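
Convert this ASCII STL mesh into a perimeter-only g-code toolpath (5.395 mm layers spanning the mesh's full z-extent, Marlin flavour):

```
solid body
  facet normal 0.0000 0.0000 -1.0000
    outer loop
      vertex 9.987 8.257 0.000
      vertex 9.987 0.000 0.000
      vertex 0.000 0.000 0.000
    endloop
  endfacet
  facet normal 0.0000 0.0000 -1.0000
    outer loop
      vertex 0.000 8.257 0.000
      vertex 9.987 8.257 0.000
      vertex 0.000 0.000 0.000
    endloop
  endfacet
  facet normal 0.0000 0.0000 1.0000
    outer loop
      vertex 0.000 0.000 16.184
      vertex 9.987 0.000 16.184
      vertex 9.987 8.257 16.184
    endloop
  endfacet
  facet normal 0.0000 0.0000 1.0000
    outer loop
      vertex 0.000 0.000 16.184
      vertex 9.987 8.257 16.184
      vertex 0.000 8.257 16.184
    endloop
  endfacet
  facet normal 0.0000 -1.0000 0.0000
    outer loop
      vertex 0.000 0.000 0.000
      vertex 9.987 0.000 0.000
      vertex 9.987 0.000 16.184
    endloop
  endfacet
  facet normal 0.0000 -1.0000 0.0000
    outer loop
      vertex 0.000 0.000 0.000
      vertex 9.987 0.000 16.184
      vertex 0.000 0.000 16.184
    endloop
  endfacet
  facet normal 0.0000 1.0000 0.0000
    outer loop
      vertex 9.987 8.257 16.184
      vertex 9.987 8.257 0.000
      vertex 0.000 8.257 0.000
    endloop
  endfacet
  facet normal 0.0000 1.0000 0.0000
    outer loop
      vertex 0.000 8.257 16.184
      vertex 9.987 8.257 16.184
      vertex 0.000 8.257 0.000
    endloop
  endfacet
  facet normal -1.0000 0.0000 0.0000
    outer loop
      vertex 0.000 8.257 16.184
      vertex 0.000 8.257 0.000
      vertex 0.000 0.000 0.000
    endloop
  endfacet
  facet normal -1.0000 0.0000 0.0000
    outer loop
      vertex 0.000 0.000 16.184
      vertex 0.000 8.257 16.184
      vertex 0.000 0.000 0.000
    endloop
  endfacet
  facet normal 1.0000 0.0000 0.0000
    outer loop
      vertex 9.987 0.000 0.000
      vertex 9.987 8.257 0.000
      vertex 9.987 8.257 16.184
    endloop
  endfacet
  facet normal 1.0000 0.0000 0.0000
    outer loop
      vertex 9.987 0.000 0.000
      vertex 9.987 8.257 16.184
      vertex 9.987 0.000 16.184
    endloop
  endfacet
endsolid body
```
; perimeter-only toolpath
G21 ; units = mm
G90 ; absolute positioning
G28 ; home
; layer 1
G0 Z5.395
G0 X0.000 Y0.000
G1 X9.987 Y0.000
G1 X9.987 Y8.257
G1 X0.000 Y8.257
G1 X0.000 Y0.000
; layer 2
G0 Z10.789
G0 X0.000 Y0.000
G1 X9.987 Y0.000
G1 X9.987 Y8.257
G1 X0.000 Y8.257
G1 X0.000 Y0.000
; layer 3
G0 Z16.184
G0 X0.000 Y0.000
G1 X9.987 Y0.000
G1 X9.987 Y8.257
G1 X0.000 Y8.257
G1 X0.000 Y0.000
M2 ; end

The solid is a rectangular box, roughly 9.99 × 8.26 mm footprint and 16.2 mm tall. Slicing at Δz = 5.395 mm — 3 equal slices spanning the solid's height, so layer i sits at z = i·h/3 — gives 3 non-empty perimeters. Each is a 4-segment closed polygon; G0 lifts to the layer z and rapids to the start vertex, then G1 traces the edges.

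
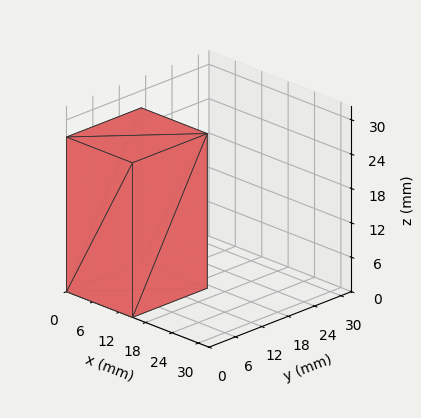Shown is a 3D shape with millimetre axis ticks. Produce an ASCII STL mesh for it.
Reading the render: the shape is a rectangular box, roughly 15 × 17 mm footprint and 27 mm tall (dimensions read to the nearest mm from the axis ticks). For the STL, each face is triangulated and given an outward normal.

solid part
  facet normal 0.0000 0.0000 -1.0000
    outer loop
      vertex 15.0 17.0 0.0
      vertex 15.0 0.0 0.0
      vertex 0.0 0.0 0.0
    endloop
  endfacet
  facet normal 0.0000 0.0000 -1.0000
    outer loop
      vertex 0.0 17.0 0.0
      vertex 15.0 17.0 0.0
      vertex 0.0 0.0 0.0
    endloop
  endfacet
  facet normal 0.0000 0.0000 1.0000
    outer loop
      vertex 0.0 0.0 27.0
      vertex 15.0 0.0 27.0
      vertex 15.0 17.0 27.0
    endloop
  endfacet
  facet normal 0.0000 0.0000 1.0000
    outer loop
      vertex 0.0 0.0 27.0
      vertex 15.0 17.0 27.0
      vertex 0.0 17.0 27.0
    endloop
  endfacet
  facet normal 0.0000 -1.0000 0.0000
    outer loop
      vertex 0.0 0.0 0.0
      vertex 15.0 0.0 0.0
      vertex 15.0 0.0 27.0
    endloop
  endfacet
  facet normal 0.0000 -1.0000 0.0000
    outer loop
      vertex 0.0 0.0 0.0
      vertex 15.0 0.0 27.0
      vertex 0.0 0.0 27.0
    endloop
  endfacet
  facet normal 0.0000 1.0000 0.0000
    outer loop
      vertex 15.0 17.0 27.0
      vertex 15.0 17.0 0.0
      vertex 0.0 17.0 0.0
    endloop
  endfacet
  facet normal 0.0000 1.0000 0.0000
    outer loop
      vertex 0.0 17.0 27.0
      vertex 15.0 17.0 27.0
      vertex 0.0 17.0 0.0
    endloop
  endfacet
  facet normal -1.0000 0.0000 0.0000
    outer loop
      vertex 0.0 17.0 27.0
      vertex 0.0 17.0 0.0
      vertex 0.0 0.0 0.0
    endloop
  endfacet
  facet normal -1.0000 0.0000 0.0000
    outer loop
      vertex 0.0 0.0 27.0
      vertex 0.0 17.0 27.0
      vertex 0.0 0.0 0.0
    endloop
  endfacet
  facet normal 1.0000 0.0000 0.0000
    outer loop
      vertex 15.0 0.0 0.0
      vertex 15.0 17.0 0.0
      vertex 15.0 17.0 27.0
    endloop
  endfacet
  facet normal 1.0000 0.0000 0.0000
    outer loop
      vertex 15.0 0.0 0.0
      vertex 15.0 17.0 27.0
      vertex 15.0 0.0 27.0
    endloop
  endfacet
endsolid part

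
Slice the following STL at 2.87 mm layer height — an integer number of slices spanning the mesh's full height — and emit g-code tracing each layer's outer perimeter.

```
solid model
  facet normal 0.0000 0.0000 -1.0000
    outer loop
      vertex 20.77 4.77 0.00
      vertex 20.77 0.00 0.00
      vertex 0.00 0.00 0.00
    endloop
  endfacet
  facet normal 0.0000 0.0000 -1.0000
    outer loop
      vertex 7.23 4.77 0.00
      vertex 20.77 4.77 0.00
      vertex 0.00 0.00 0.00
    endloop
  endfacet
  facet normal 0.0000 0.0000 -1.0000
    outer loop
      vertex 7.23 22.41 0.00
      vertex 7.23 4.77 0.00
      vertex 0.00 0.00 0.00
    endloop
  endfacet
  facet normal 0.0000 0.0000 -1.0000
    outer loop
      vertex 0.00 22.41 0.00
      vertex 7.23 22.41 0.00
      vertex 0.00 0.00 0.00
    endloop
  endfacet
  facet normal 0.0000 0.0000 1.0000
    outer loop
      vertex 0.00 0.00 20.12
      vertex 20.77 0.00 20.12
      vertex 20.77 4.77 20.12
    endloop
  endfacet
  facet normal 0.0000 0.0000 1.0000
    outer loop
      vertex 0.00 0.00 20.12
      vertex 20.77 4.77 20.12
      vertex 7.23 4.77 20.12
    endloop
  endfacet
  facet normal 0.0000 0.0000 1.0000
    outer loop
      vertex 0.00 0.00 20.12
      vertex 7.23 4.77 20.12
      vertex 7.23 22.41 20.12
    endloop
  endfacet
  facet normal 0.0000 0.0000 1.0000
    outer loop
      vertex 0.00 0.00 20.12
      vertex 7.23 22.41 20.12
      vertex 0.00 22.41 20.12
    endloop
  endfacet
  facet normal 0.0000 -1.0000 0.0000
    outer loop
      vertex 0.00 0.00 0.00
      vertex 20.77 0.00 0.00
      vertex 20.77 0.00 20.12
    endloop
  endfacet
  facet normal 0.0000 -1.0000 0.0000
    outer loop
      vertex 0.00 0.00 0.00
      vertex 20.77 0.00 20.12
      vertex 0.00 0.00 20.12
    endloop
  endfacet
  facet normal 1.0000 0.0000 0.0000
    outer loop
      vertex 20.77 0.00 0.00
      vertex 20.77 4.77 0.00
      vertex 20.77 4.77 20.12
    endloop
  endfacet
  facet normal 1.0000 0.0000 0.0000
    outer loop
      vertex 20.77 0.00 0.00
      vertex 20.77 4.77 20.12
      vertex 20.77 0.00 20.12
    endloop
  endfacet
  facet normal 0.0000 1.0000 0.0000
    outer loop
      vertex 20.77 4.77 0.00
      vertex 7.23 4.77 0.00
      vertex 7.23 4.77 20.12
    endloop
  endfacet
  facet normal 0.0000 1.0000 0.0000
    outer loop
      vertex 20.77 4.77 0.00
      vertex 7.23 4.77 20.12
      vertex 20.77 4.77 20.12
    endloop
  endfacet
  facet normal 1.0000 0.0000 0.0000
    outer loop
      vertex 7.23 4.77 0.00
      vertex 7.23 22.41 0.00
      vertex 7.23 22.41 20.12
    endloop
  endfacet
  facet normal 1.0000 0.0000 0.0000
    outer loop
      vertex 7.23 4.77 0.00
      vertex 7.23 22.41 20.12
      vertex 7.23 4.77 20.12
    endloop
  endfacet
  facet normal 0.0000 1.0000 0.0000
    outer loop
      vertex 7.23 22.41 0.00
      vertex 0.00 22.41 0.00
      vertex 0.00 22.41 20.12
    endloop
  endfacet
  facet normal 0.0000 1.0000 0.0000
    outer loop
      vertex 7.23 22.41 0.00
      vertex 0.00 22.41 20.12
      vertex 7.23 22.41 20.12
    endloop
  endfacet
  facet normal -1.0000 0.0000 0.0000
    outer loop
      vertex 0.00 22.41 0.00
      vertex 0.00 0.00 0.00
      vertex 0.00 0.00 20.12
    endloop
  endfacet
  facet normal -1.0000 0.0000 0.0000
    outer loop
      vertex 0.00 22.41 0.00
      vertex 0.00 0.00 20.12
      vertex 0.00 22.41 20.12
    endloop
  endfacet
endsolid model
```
; perimeter-only toolpath
G21 ; units = mm
G90 ; absolute positioning
G28 ; home
; layer 1
G0 Z2.87
G0 X0.00 Y0.00
G1 X20.77 Y0.00
G1 X20.77 Y4.77
G1 X7.23 Y4.77
G1 X7.23 Y22.41
G1 X0.00 Y22.41
G1 X0.00 Y0.00
; layer 2
G0 Z5.75
G0 X0.00 Y0.00
G1 X20.77 Y0.00
G1 X20.77 Y4.77
G1 X7.23 Y4.77
G1 X7.23 Y22.41
G1 X0.00 Y22.41
G1 X0.00 Y0.00
; layer 3
G0 Z8.62
G0 X0.00 Y0.00
G1 X20.77 Y0.00
G1 X20.77 Y4.77
G1 X7.23 Y4.77
G1 X7.23 Y22.41
G1 X0.00 Y22.41
G1 X0.00 Y0.00
; layer 4
G0 Z11.50
G0 X0.00 Y0.00
G1 X20.77 Y0.00
G1 X20.77 Y4.77
G1 X7.23 Y4.77
G1 X7.23 Y22.41
G1 X0.00 Y22.41
G1 X0.00 Y0.00
; layer 5
G0 Z14.37
G0 X0.00 Y0.00
G1 X20.77 Y0.00
G1 X20.77 Y4.77
G1 X7.23 Y4.77
G1 X7.23 Y22.41
G1 X0.00 Y22.41
G1 X0.00 Y0.00
; layer 6
G0 Z17.25
G0 X0.00 Y0.00
G1 X20.77 Y0.00
G1 X20.77 Y4.77
G1 X7.23 Y4.77
G1 X7.23 Y22.41
G1 X0.00 Y22.41
G1 X0.00 Y0.00
; layer 7
G0 Z20.12
G0 X0.00 Y0.00
G1 X20.77 Y0.00
G1 X20.77 Y4.77
G1 X7.23 Y4.77
G1 X7.23 Y22.41
G1 X0.00 Y22.41
G1 X0.00 Y0.00
M2 ; end

The solid is an L-shaped prism: outer 20.8 × 22.4 mm, arm thicknesses ≈ 4.77 mm (horizontal) and 7.23 mm (vertical), extruded 20.1 mm in z. Slicing at Δz = 2.87 mm — 7 equal slices spanning the solid's height, so layer i sits at z = i·h/7 — gives 7 non-empty perimeters. Each is a 6-segment closed polygon; G0 lifts to the layer z and rapids to the start vertex, then G1 traces the edges.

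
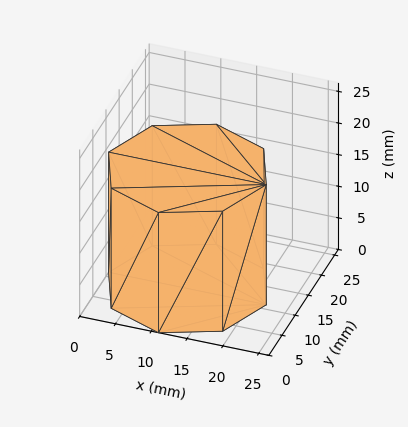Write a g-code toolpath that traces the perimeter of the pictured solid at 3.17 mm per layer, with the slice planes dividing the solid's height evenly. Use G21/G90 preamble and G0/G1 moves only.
Reading the render: the shape is a regular 8-sided prism (a cylinder approximated with 8 flat sides), circumscribed radius ≈ 11 mm, height ≈ 19 mm (dimensions read to the nearest mm from the axis ticks). For the g-code, the solid's height is divided into equal slices at the stated Δz and each level perimeter traced with G1 moves after a G0 lift.

; perimeter-only toolpath
G21 ; units = mm
G90 ; absolute positioning
G28 ; home
; layer 1
G0 Z3.17
G0 X22.00 Y11.00
G1 X18.78 Y18.78
G1 X11.00 Y22.00
G1 X3.22 Y18.78
G1 X0.00 Y11.00
G1 X3.22 Y3.22
G1 X11.00 Y0.00
G1 X18.78 Y3.22
G1 X22.00 Y11.00
; layer 2
G0 Z6.33
G0 X22.00 Y11.00
G1 X18.78 Y18.78
G1 X11.00 Y22.00
G1 X3.22 Y18.78
G1 X0.00 Y11.00
G1 X3.22 Y3.22
G1 X11.00 Y0.00
G1 X18.78 Y3.22
G1 X22.00 Y11.00
; layer 3
G0 Z9.50
G0 X22.00 Y11.00
G1 X18.78 Y18.78
G1 X11.00 Y22.00
G1 X3.22 Y18.78
G1 X0.00 Y11.00
G1 X3.22 Y3.22
G1 X11.00 Y0.00
G1 X18.78 Y3.22
G1 X22.00 Y11.00
; layer 4
G0 Z12.67
G0 X22.00 Y11.00
G1 X18.78 Y18.78
G1 X11.00 Y22.00
G1 X3.22 Y18.78
G1 X0.00 Y11.00
G1 X3.22 Y3.22
G1 X11.00 Y0.00
G1 X18.78 Y3.22
G1 X22.00 Y11.00
; layer 5
G0 Z15.83
G0 X22.00 Y11.00
G1 X18.78 Y18.78
G1 X11.00 Y22.00
G1 X3.22 Y18.78
G1 X0.00 Y11.00
G1 X3.22 Y3.22
G1 X11.00 Y0.00
G1 X18.78 Y3.22
G1 X22.00 Y11.00
; layer 6
G0 Z19.00
G0 X22.00 Y11.00
G1 X18.78 Y18.78
G1 X11.00 Y22.00
G1 X3.22 Y18.78
G1 X0.00 Y11.00
G1 X3.22 Y3.22
G1 X11.00 Y0.00
G1 X18.78 Y3.22
G1 X22.00 Y11.00
M2 ; end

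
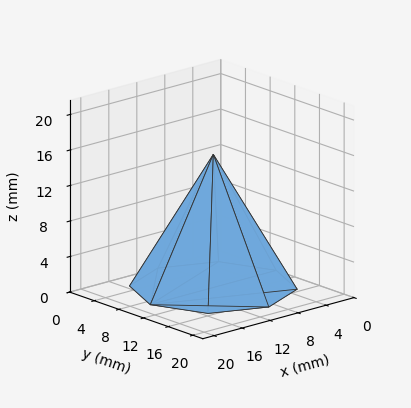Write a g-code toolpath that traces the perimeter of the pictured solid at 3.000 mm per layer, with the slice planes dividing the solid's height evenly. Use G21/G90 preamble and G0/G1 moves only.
Reading the render: the shape is a regular 8-sided pyramid, base circumscribed radius ≈ 9 mm, apex at z ≈ 15 mm (dimensions read to the nearest mm from the axis ticks). For the g-code, the solid's height is divided into equal slices at the stated Δz and each level perimeter traced with G1 moves after a G0 lift.

; perimeter-only toolpath
G21 ; units = mm
G90 ; absolute positioning
G28 ; home
; layer 1
G0 Z3.000
G0 X16.200 Y9.000
G1 X14.091 Y14.091
G1 X9.000 Y16.200
G1 X3.909 Y14.091
G1 X1.800 Y9.000
G1 X3.909 Y3.909
G1 X9.000 Y1.800
G1 X14.091 Y3.909
G1 X16.200 Y9.000
; layer 2
G0 Z6.000
G0 X14.400 Y9.000
G1 X12.818 Y12.818
G1 X9.000 Y14.400
G1 X5.182 Y12.818
G1 X3.600 Y9.000
G1 X5.182 Y5.182
G1 X9.000 Y3.600
G1 X12.818 Y5.182
G1 X14.400 Y9.000
; layer 3
G0 Z9.000
G0 X12.600 Y9.000
G1 X11.546 Y11.546
G1 X9.000 Y12.600
G1 X6.454 Y11.546
G1 X5.400 Y9.000
G1 X6.454 Y6.454
G1 X9.000 Y5.400
G1 X11.546 Y6.454
G1 X12.600 Y9.000
; layer 4
G0 Z12.000
G0 X10.800 Y9.000
G1 X10.273 Y10.273
G1 X9.000 Y10.800
G1 X7.727 Y10.273
G1 X7.200 Y9.000
G1 X7.727 Y7.727
G1 X9.000 Y7.200
G1 X10.273 Y7.727
G1 X10.800 Y9.000
M2 ; end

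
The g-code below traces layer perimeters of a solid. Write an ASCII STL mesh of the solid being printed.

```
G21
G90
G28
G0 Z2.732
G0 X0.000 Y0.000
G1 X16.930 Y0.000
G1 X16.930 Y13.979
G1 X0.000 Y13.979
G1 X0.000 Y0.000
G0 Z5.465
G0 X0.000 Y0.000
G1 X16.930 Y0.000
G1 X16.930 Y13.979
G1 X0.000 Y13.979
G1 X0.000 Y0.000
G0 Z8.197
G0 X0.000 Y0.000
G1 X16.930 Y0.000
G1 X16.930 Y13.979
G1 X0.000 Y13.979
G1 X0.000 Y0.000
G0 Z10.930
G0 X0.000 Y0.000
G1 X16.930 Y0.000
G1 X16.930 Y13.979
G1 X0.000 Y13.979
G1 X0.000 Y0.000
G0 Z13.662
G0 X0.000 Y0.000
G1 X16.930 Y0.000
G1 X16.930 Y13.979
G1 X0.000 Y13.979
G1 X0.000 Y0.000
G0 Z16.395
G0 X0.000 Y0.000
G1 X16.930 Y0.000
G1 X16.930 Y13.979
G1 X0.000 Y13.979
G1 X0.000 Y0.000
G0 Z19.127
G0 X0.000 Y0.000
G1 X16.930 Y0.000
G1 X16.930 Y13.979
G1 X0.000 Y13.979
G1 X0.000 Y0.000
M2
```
solid part
  facet normal 0.0000 0.0000 -1.0000
    outer loop
      vertex 16.930 13.979 0.000
      vertex 16.930 0.000 0.000
      vertex 0.000 0.000 0.000
    endloop
  endfacet
  facet normal 0.0000 0.0000 -1.0000
    outer loop
      vertex 0.000 13.979 0.000
      vertex 16.930 13.979 0.000
      vertex 0.000 0.000 0.000
    endloop
  endfacet
  facet normal 0.0000 0.0000 1.0000
    outer loop
      vertex 0.000 0.000 19.127
      vertex 16.930 0.000 19.127
      vertex 16.930 13.979 19.127
    endloop
  endfacet
  facet normal 0.0000 0.0000 1.0000
    outer loop
      vertex 0.000 0.000 19.127
      vertex 16.930 13.979 19.127
      vertex 0.000 13.979 19.127
    endloop
  endfacet
  facet normal 0.0000 -1.0000 0.0000
    outer loop
      vertex 0.000 0.000 0.000
      vertex 16.930 0.000 0.000
      vertex 16.930 0.000 19.127
    endloop
  endfacet
  facet normal 0.0000 -1.0000 0.0000
    outer loop
      vertex 0.000 0.000 0.000
      vertex 16.930 0.000 19.127
      vertex 0.000 0.000 19.127
    endloop
  endfacet
  facet normal 0.0000 1.0000 0.0000
    outer loop
      vertex 16.930 13.979 19.127
      vertex 16.930 13.979 0.000
      vertex 0.000 13.979 0.000
    endloop
  endfacet
  facet normal 0.0000 1.0000 0.0000
    outer loop
      vertex 0.000 13.979 19.127
      vertex 16.930 13.979 19.127
      vertex 0.000 13.979 0.000
    endloop
  endfacet
  facet normal -1.0000 0.0000 0.0000
    outer loop
      vertex 0.000 13.979 19.127
      vertex 0.000 13.979 0.000
      vertex 0.000 0.000 0.000
    endloop
  endfacet
  facet normal -1.0000 0.0000 0.0000
    outer loop
      vertex 0.000 0.000 19.127
      vertex 0.000 13.979 19.127
      vertex 0.000 0.000 0.000
    endloop
  endfacet
  facet normal 1.0000 0.0000 0.0000
    outer loop
      vertex 16.930 0.000 0.000
      vertex 16.930 13.979 0.000
      vertex 16.930 13.979 19.127
    endloop
  endfacet
  facet normal 1.0000 0.0000 0.0000
    outer loop
      vertex 16.930 0.000 0.000
      vertex 16.930 13.979 19.127
      vertex 16.930 0.000 19.127
    endloop
  endfacet
endsolid part

The G0 Z moves step by Δz≈2.732 mm. Every layer's G1 loop is the same polygon, so the solid is a straight extrusion of it from z=0 to z≈19.1. Closing with flat bottom and top caps and triangulating gives 12 facets — a rectangular box, roughly 16.9 × 14 mm footprint and 19.1 mm tall.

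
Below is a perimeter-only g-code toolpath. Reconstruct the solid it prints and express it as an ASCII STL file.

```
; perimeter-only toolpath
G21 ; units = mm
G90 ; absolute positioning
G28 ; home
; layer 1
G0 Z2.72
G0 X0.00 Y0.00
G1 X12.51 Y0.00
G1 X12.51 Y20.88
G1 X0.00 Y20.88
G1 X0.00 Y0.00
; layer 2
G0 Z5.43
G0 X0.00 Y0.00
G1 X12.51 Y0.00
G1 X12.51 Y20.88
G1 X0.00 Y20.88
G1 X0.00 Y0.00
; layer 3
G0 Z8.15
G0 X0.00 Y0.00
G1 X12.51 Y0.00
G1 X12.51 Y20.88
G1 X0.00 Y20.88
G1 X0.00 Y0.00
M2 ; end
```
solid part
  facet normal 0.0000 0.0000 -1.0000
    outer loop
      vertex 12.51 20.88 0.00
      vertex 12.51 0.00 0.00
      vertex 0.00 0.00 0.00
    endloop
  endfacet
  facet normal 0.0000 0.0000 -1.0000
    outer loop
      vertex 0.00 20.88 0.00
      vertex 12.51 20.88 0.00
      vertex 0.00 0.00 0.00
    endloop
  endfacet
  facet normal 0.0000 0.0000 1.0000
    outer loop
      vertex 0.00 0.00 8.15
      vertex 12.51 0.00 8.15
      vertex 12.51 20.88 8.15
    endloop
  endfacet
  facet normal 0.0000 0.0000 1.0000
    outer loop
      vertex 0.00 0.00 8.15
      vertex 12.51 20.88 8.15
      vertex 0.00 20.88 8.15
    endloop
  endfacet
  facet normal 0.0000 -1.0000 0.0000
    outer loop
      vertex 0.00 0.00 0.00
      vertex 12.51 0.00 0.00
      vertex 12.51 0.00 8.15
    endloop
  endfacet
  facet normal 0.0000 -1.0000 0.0000
    outer loop
      vertex 0.00 0.00 0.00
      vertex 12.51 0.00 8.15
      vertex 0.00 0.00 8.15
    endloop
  endfacet
  facet normal 0.0000 1.0000 0.0000
    outer loop
      vertex 12.51 20.88 8.15
      vertex 12.51 20.88 0.00
      vertex 0.00 20.88 0.00
    endloop
  endfacet
  facet normal 0.0000 1.0000 0.0000
    outer loop
      vertex 0.00 20.88 8.15
      vertex 12.51 20.88 8.15
      vertex 0.00 20.88 0.00
    endloop
  endfacet
  facet normal -1.0000 0.0000 0.0000
    outer loop
      vertex 0.00 20.88 8.15
      vertex 0.00 20.88 0.00
      vertex 0.00 0.00 0.00
    endloop
  endfacet
  facet normal -1.0000 0.0000 0.0000
    outer loop
      vertex 0.00 0.00 8.15
      vertex 0.00 20.88 8.15
      vertex 0.00 0.00 0.00
    endloop
  endfacet
  facet normal 1.0000 0.0000 0.0000
    outer loop
      vertex 12.51 0.00 0.00
      vertex 12.51 20.88 0.00
      vertex 12.51 20.88 8.15
    endloop
  endfacet
  facet normal 1.0000 0.0000 0.0000
    outer loop
      vertex 12.51 0.00 0.00
      vertex 12.51 20.88 8.15
      vertex 12.51 0.00 8.15
    endloop
  endfacet
endsolid part

The G0 Z moves step by Δz≈2.72 mm. Every layer's G1 loop is the same polygon, so the solid is a straight extrusion of it from z=0 to z≈8.15. Closing with flat bottom and top caps and triangulating gives 12 facets — a rectangular box, roughly 12.5 × 20.9 mm footprint and 8.15 mm tall.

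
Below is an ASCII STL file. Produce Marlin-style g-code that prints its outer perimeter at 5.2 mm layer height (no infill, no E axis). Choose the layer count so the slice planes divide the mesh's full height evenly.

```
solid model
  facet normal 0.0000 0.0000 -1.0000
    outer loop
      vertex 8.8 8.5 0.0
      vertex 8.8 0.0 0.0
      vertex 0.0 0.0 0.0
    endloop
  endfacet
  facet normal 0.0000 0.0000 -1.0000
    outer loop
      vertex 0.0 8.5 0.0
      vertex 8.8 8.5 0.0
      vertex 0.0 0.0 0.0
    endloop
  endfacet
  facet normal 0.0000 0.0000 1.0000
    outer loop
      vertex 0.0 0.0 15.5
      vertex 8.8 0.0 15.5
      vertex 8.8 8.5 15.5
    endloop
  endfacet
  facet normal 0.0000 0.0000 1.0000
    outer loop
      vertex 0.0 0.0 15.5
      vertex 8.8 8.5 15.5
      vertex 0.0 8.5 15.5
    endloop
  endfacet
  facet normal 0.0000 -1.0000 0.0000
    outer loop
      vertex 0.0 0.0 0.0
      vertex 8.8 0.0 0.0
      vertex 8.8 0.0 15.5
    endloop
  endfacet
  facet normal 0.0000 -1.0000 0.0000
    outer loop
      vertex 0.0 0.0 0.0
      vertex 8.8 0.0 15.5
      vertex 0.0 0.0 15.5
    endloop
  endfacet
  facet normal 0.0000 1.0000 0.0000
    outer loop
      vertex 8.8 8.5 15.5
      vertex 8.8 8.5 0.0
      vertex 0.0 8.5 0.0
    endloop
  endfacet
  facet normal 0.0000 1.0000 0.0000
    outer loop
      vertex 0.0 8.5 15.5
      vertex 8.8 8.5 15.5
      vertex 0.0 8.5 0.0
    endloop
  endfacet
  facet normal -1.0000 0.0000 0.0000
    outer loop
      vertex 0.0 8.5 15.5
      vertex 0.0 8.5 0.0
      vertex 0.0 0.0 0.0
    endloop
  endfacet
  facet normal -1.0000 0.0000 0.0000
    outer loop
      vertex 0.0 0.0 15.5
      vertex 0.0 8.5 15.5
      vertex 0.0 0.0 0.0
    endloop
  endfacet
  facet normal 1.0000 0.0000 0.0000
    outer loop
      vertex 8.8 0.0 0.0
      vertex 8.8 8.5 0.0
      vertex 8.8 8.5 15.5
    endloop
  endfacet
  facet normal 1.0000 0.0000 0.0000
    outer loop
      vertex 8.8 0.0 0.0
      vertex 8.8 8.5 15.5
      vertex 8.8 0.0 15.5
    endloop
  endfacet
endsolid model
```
; perimeter-only toolpath
G21 ; units = mm
G90 ; absolute positioning
G28 ; home
; layer 1
G0 Z5.2
G0 X0.0 Y0.0
G1 X8.8 Y0.0
G1 X8.8 Y8.5
G1 X0.0 Y8.5
G1 X0.0 Y0.0
; layer 2
G0 Z10.3
G0 X0.0 Y0.0
G1 X8.8 Y0.0
G1 X8.8 Y8.5
G1 X0.0 Y8.5
G1 X0.0 Y0.0
; layer 3
G0 Z15.5
G0 X0.0 Y0.0
G1 X8.8 Y0.0
G1 X8.8 Y8.5
G1 X0.0 Y8.5
G1 X0.0 Y0.0
M2 ; end

The solid is a rectangular box, roughly 8.8 × 8.5 mm footprint and 15.5 mm tall. Slicing at Δz = 5.2 mm — 3 equal slices spanning the solid's height, so layer i sits at z = i·h/3 — gives 3 non-empty perimeters. Each is a 4-segment closed polygon; G0 lifts to the layer z and rapids to the start vertex, then G1 traces the edges.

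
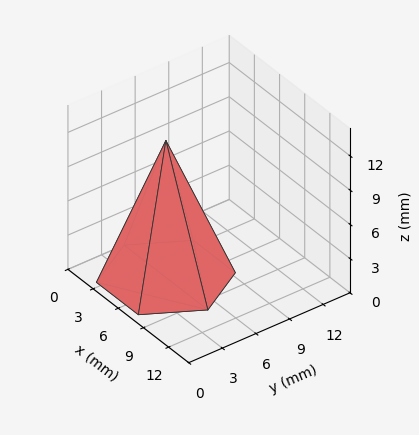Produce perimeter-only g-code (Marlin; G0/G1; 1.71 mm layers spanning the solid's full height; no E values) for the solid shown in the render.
Reading the render: the shape is a regular 6-sided pyramid, base circumscribed radius ≈ 5 mm, apex at z ≈ 12 mm (dimensions read to the nearest mm from the axis ticks). For the g-code, the solid's height is divided into equal slices at the stated Δz and each level perimeter traced with G1 moves after a G0 lift.

; perimeter-only toolpath
G21 ; units = mm
G90 ; absolute positioning
G28 ; home
; layer 1
G0 Z1.71
G0 X9.29 Y5.00
G1 X7.14 Y8.71
G1 X2.86 Y8.71
G1 X0.71 Y5.00
G1 X2.86 Y1.29
G1 X7.14 Y1.29
G1 X9.29 Y5.00
; layer 2
G0 Z3.43
G0 X8.57 Y5.00
G1 X6.79 Y8.09
G1 X3.21 Y8.09
G1 X1.43 Y5.00
G1 X3.21 Y1.91
G1 X6.79 Y1.91
G1 X8.57 Y5.00
; layer 3
G0 Z5.14
G0 X7.86 Y5.00
G1 X6.43 Y7.47
G1 X3.57 Y7.47
G1 X2.14 Y5.00
G1 X3.57 Y2.53
G1 X6.43 Y2.53
G1 X7.86 Y5.00
; layer 4
G0 Z6.86
G0 X7.14 Y5.00
G1 X6.07 Y6.86
G1 X3.93 Y6.86
G1 X2.86 Y5.00
G1 X3.93 Y3.14
G1 X6.07 Y3.14
G1 X7.14 Y5.00
; layer 5
G0 Z8.57
G0 X6.43 Y5.00
G1 X5.71 Y6.24
G1 X4.29 Y6.24
G1 X3.57 Y5.00
G1 X4.29 Y3.76
G1 X5.71 Y3.76
G1 X6.43 Y5.00
; layer 6
G0 Z10.29
G0 X5.71 Y5.00
G1 X5.36 Y5.62
G1 X4.64 Y5.62
G1 X4.29 Y5.00
G1 X4.64 Y4.38
G1 X5.36 Y4.38
G1 X5.71 Y5.00
M2 ; end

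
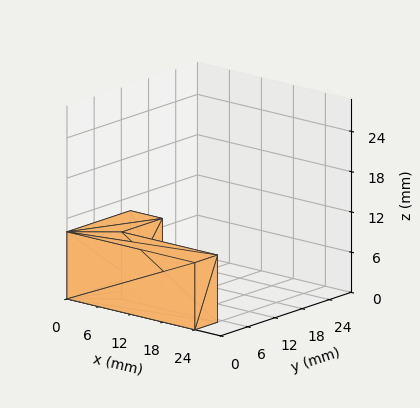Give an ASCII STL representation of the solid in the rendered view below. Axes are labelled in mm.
Reading the render: the shape is an L-shaped prism: outer 24 × 14 mm, arm thicknesses ≈ 5 mm (horizontal) and 6 mm (vertical), extruded 10 mm in z (dimensions read to the nearest mm from the axis ticks). For the STL, each face is triangulated and given an outward normal.

solid part
  facet normal 0.0000 0.0000 -1.0000
    outer loop
      vertex 24.0 5.0 0.0
      vertex 24.0 0.0 0.0
      vertex 0.0 0.0 0.0
    endloop
  endfacet
  facet normal 0.0000 0.0000 -1.0000
    outer loop
      vertex 6.0 5.0 0.0
      vertex 24.0 5.0 0.0
      vertex 0.0 0.0 0.0
    endloop
  endfacet
  facet normal 0.0000 0.0000 -1.0000
    outer loop
      vertex 6.0 14.0 0.0
      vertex 6.0 5.0 0.0
      vertex 0.0 0.0 0.0
    endloop
  endfacet
  facet normal 0.0000 0.0000 -1.0000
    outer loop
      vertex 0.0 14.0 0.0
      vertex 6.0 14.0 0.0
      vertex 0.0 0.0 0.0
    endloop
  endfacet
  facet normal 0.0000 0.0000 1.0000
    outer loop
      vertex 0.0 0.0 10.0
      vertex 24.0 0.0 10.0
      vertex 24.0 5.0 10.0
    endloop
  endfacet
  facet normal 0.0000 0.0000 1.0000
    outer loop
      vertex 0.0 0.0 10.0
      vertex 24.0 5.0 10.0
      vertex 6.0 5.0 10.0
    endloop
  endfacet
  facet normal 0.0000 0.0000 1.0000
    outer loop
      vertex 0.0 0.0 10.0
      vertex 6.0 5.0 10.0
      vertex 6.0 14.0 10.0
    endloop
  endfacet
  facet normal 0.0000 0.0000 1.0000
    outer loop
      vertex 0.0 0.0 10.0
      vertex 6.0 14.0 10.0
      vertex 0.0 14.0 10.0
    endloop
  endfacet
  facet normal 0.0000 -1.0000 0.0000
    outer loop
      vertex 0.0 0.0 0.0
      vertex 24.0 0.0 0.0
      vertex 24.0 0.0 10.0
    endloop
  endfacet
  facet normal 0.0000 -1.0000 0.0000
    outer loop
      vertex 0.0 0.0 0.0
      vertex 24.0 0.0 10.0
      vertex 0.0 0.0 10.0
    endloop
  endfacet
  facet normal 1.0000 0.0000 0.0000
    outer loop
      vertex 24.0 0.0 0.0
      vertex 24.0 5.0 0.0
      vertex 24.0 5.0 10.0
    endloop
  endfacet
  facet normal 1.0000 0.0000 0.0000
    outer loop
      vertex 24.0 0.0 0.0
      vertex 24.0 5.0 10.0
      vertex 24.0 0.0 10.0
    endloop
  endfacet
  facet normal 0.0000 1.0000 0.0000
    outer loop
      vertex 24.0 5.0 0.0
      vertex 6.0 5.0 0.0
      vertex 6.0 5.0 10.0
    endloop
  endfacet
  facet normal 0.0000 1.0000 0.0000
    outer loop
      vertex 24.0 5.0 0.0
      vertex 6.0 5.0 10.0
      vertex 24.0 5.0 10.0
    endloop
  endfacet
  facet normal 1.0000 0.0000 0.0000
    outer loop
      vertex 6.0 5.0 0.0
      vertex 6.0 14.0 0.0
      vertex 6.0 14.0 10.0
    endloop
  endfacet
  facet normal 1.0000 0.0000 0.0000
    outer loop
      vertex 6.0 5.0 0.0
      vertex 6.0 14.0 10.0
      vertex 6.0 5.0 10.0
    endloop
  endfacet
  facet normal 0.0000 1.0000 0.0000
    outer loop
      vertex 6.0 14.0 0.0
      vertex 0.0 14.0 0.0
      vertex 0.0 14.0 10.0
    endloop
  endfacet
  facet normal 0.0000 1.0000 0.0000
    outer loop
      vertex 6.0 14.0 0.0
      vertex 0.0 14.0 10.0
      vertex 6.0 14.0 10.0
    endloop
  endfacet
  facet normal -1.0000 0.0000 0.0000
    outer loop
      vertex 0.0 14.0 0.0
      vertex 0.0 0.0 0.0
      vertex 0.0 0.0 10.0
    endloop
  endfacet
  facet normal -1.0000 0.0000 0.0000
    outer loop
      vertex 0.0 14.0 0.0
      vertex 0.0 0.0 10.0
      vertex 0.0 14.0 10.0
    endloop
  endfacet
endsolid part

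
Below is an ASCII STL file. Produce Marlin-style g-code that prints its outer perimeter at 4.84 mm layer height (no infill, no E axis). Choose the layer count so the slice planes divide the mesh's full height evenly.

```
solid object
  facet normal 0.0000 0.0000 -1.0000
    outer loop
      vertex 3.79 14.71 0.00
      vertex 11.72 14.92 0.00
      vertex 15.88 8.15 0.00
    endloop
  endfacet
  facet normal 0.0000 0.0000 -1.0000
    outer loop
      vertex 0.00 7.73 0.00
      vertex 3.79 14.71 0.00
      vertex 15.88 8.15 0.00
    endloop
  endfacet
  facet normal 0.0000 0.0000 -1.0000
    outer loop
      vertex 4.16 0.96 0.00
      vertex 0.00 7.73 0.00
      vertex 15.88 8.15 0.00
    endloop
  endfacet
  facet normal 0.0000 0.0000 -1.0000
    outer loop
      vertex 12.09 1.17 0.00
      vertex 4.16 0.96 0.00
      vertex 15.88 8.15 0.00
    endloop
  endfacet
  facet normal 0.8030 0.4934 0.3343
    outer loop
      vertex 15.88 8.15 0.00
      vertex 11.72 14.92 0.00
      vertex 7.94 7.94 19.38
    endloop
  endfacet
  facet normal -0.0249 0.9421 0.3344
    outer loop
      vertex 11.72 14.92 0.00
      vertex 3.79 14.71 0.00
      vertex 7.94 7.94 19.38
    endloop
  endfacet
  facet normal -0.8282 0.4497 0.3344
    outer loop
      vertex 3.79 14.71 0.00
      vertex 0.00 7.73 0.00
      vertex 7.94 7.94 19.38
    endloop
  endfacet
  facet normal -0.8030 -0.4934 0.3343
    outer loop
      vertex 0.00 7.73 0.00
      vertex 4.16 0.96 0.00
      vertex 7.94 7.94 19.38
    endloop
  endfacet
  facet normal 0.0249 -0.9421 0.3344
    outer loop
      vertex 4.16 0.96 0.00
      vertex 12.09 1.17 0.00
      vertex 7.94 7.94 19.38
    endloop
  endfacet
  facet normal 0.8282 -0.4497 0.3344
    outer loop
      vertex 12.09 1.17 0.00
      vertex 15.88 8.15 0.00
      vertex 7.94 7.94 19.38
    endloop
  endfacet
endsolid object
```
; perimeter-only toolpath
G21 ; units = mm
G90 ; absolute positioning
G28 ; home
; layer 1
G0 Z4.84
G0 X13.89 Y8.10
G1 X10.78 Y13.17
G1 X4.83 Y13.02
G1 X1.99 Y7.78
G1 X5.11 Y2.71
G1 X11.05 Y2.86
G1 X13.89 Y8.10
; layer 2
G0 Z9.69
G0 X11.91 Y8.04
G1 X9.83 Y11.43
G1 X5.87 Y11.33
G1 X3.97 Y7.84
G1 X6.05 Y4.45
G1 X10.02 Y4.55
G1 X11.91 Y8.04
; layer 3
G0 Z14.54
G0 X9.93 Y7.99
G1 X8.88 Y9.69
G1 X6.90 Y9.63
G1 X5.96 Y7.89
G1 X7.00 Y6.20
G1 X8.98 Y6.25
G1 X9.93 Y7.99
M2 ; end

The solid is a regular 6-sided pyramid, base circumscribed radius ≈ 7.94 mm, apex at z ≈ 19.4 mm. Slicing at Δz = 4.84 mm — 4 equal slices spanning the solid's height, so layer i sits at z = i·h/4 — gives 3 non-empty perimeters. Each is a 6-segment closed polygon; G0 lifts to the layer z and rapids to the start vertex, then G1 traces the edges. The cross-section shrinks linearly with z (the slice at the apex is degenerate and omitted).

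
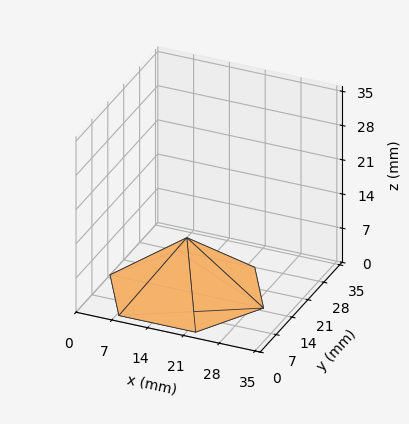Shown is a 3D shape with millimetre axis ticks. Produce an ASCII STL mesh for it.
Reading the render: the shape is a regular 6-sided pyramid, base circumscribed radius ≈ 15 mm, apex at z ≈ 11 mm (dimensions read to the nearest mm from the axis ticks). For the STL, each face is triangulated and given an outward normal.

solid part
  facet normal 0.0000 0.0000 -1.0000
    outer loop
      vertex 7.5 28.0 0.0
      vertex 22.5 28.0 0.0
      vertex 30.0 15.0 0.0
    endloop
  endfacet
  facet normal 0.0000 0.0000 -1.0000
    outer loop
      vertex 0.0 15.0 0.0
      vertex 7.5 28.0 0.0
      vertex 30.0 15.0 0.0
    endloop
  endfacet
  facet normal 0.0000 0.0000 -1.0000
    outer loop
      vertex 7.5 2.0 0.0
      vertex 0.0 15.0 0.0
      vertex 30.0 15.0 0.0
    endloop
  endfacet
  facet normal 0.0000 0.0000 -1.0000
    outer loop
      vertex 22.5 2.0 0.0
      vertex 7.5 2.0 0.0
      vertex 30.0 15.0 0.0
    endloop
  endfacet
  facet normal 0.5597 0.3229 0.7632
    outer loop
      vertex 30.0 15.0 0.0
      vertex 22.5 28.0 0.0
      vertex 15.0 15.0 11.0
    endloop
  endfacet
  facet normal 0.0000 0.6459 0.7634
    outer loop
      vertex 22.5 28.0 0.0
      vertex 7.5 28.0 0.0
      vertex 15.0 15.0 11.0
    endloop
  endfacet
  facet normal -0.5597 0.3229 0.7632
    outer loop
      vertex 7.5 28.0 0.0
      vertex 0.0 15.0 0.0
      vertex 15.0 15.0 11.0
    endloop
  endfacet
  facet normal -0.5597 -0.3229 0.7632
    outer loop
      vertex 0.0 15.0 0.0
      vertex 7.5 2.0 0.0
      vertex 15.0 15.0 11.0
    endloop
  endfacet
  facet normal 0.0000 -0.6459 0.7634
    outer loop
      vertex 7.5 2.0 0.0
      vertex 22.5 2.0 0.0
      vertex 15.0 15.0 11.0
    endloop
  endfacet
  facet normal 0.5597 -0.3229 0.7632
    outer loop
      vertex 22.5 2.0 0.0
      vertex 30.0 15.0 0.0
      vertex 15.0 15.0 11.0
    endloop
  endfacet
endsolid part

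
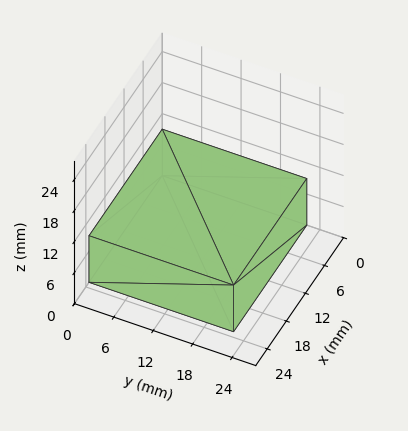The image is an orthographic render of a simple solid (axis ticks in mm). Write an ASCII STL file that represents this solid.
Reading the render: the shape is a rectangular box, roughly 23 × 22 mm footprint and 9 mm tall (dimensions read to the nearest mm from the axis ticks). For the STL, each face is triangulated and given an outward normal.

solid part
  facet normal 0.0000 0.0000 -1.0000
    outer loop
      vertex 23.000 22.000 0.000
      vertex 23.000 0.000 0.000
      vertex 0.000 0.000 0.000
    endloop
  endfacet
  facet normal 0.0000 0.0000 -1.0000
    outer loop
      vertex 0.000 22.000 0.000
      vertex 23.000 22.000 0.000
      vertex 0.000 0.000 0.000
    endloop
  endfacet
  facet normal 0.0000 0.0000 1.0000
    outer loop
      vertex 0.000 0.000 9.000
      vertex 23.000 0.000 9.000
      vertex 23.000 22.000 9.000
    endloop
  endfacet
  facet normal 0.0000 0.0000 1.0000
    outer loop
      vertex 0.000 0.000 9.000
      vertex 23.000 22.000 9.000
      vertex 0.000 22.000 9.000
    endloop
  endfacet
  facet normal 0.0000 -1.0000 0.0000
    outer loop
      vertex 0.000 0.000 0.000
      vertex 23.000 0.000 0.000
      vertex 23.000 0.000 9.000
    endloop
  endfacet
  facet normal 0.0000 -1.0000 0.0000
    outer loop
      vertex 0.000 0.000 0.000
      vertex 23.000 0.000 9.000
      vertex 0.000 0.000 9.000
    endloop
  endfacet
  facet normal 0.0000 1.0000 0.0000
    outer loop
      vertex 23.000 22.000 9.000
      vertex 23.000 22.000 0.000
      vertex 0.000 22.000 0.000
    endloop
  endfacet
  facet normal 0.0000 1.0000 0.0000
    outer loop
      vertex 0.000 22.000 9.000
      vertex 23.000 22.000 9.000
      vertex 0.000 22.000 0.000
    endloop
  endfacet
  facet normal -1.0000 0.0000 0.0000
    outer loop
      vertex 0.000 22.000 9.000
      vertex 0.000 22.000 0.000
      vertex 0.000 0.000 0.000
    endloop
  endfacet
  facet normal -1.0000 0.0000 0.0000
    outer loop
      vertex 0.000 0.000 9.000
      vertex 0.000 22.000 9.000
      vertex 0.000 0.000 0.000
    endloop
  endfacet
  facet normal 1.0000 0.0000 0.0000
    outer loop
      vertex 23.000 0.000 0.000
      vertex 23.000 22.000 0.000
      vertex 23.000 22.000 9.000
    endloop
  endfacet
  facet normal 1.0000 0.0000 0.0000
    outer loop
      vertex 23.000 0.000 0.000
      vertex 23.000 22.000 9.000
      vertex 23.000 0.000 9.000
    endloop
  endfacet
endsolid part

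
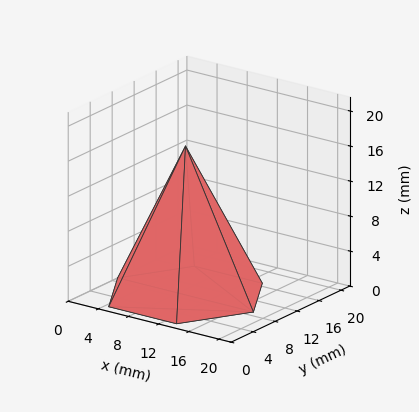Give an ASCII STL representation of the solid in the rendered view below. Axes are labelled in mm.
Reading the render: the shape is a regular 6-sided pyramid, base circumscribed radius ≈ 9 mm, apex at z ≈ 17 mm (dimensions read to the nearest mm from the axis ticks). For the STL, each face is triangulated and given an outward normal.

solid part
  facet normal 0.0000 0.0000 -1.0000
    outer loop
      vertex 4.5 16.8 0.0
      vertex 13.5 16.8 0.0
      vertex 18.0 9.0 0.0
    endloop
  endfacet
  facet normal 0.0000 0.0000 -1.0000
    outer loop
      vertex 0.0 9.0 0.0
      vertex 4.5 16.8 0.0
      vertex 18.0 9.0 0.0
    endloop
  endfacet
  facet normal 0.0000 0.0000 -1.0000
    outer loop
      vertex 4.5 1.2 0.0
      vertex 0.0 9.0 0.0
      vertex 18.0 9.0 0.0
    endloop
  endfacet
  facet normal 0.0000 0.0000 -1.0000
    outer loop
      vertex 13.5 1.2 0.0
      vertex 4.5 1.2 0.0
      vertex 18.0 9.0 0.0
    endloop
  endfacet
  facet normal 0.7873 0.4542 0.4168
    outer loop
      vertex 18.0 9.0 0.0
      vertex 13.5 16.8 0.0
      vertex 9.0 9.0 17.0
    endloop
  endfacet
  facet normal 0.0000 0.9089 0.4170
    outer loop
      vertex 13.5 16.8 0.0
      vertex 4.5 16.8 0.0
      vertex 9.0 9.0 17.0
    endloop
  endfacet
  facet normal -0.7873 0.4542 0.4168
    outer loop
      vertex 4.5 16.8 0.0
      vertex 0.0 9.0 0.0
      vertex 9.0 9.0 17.0
    endloop
  endfacet
  facet normal -0.7873 -0.4542 0.4168
    outer loop
      vertex 0.0 9.0 0.0
      vertex 4.5 1.2 0.0
      vertex 9.0 9.0 17.0
    endloop
  endfacet
  facet normal 0.0000 -0.9089 0.4170
    outer loop
      vertex 4.5 1.2 0.0
      vertex 13.5 1.2 0.0
      vertex 9.0 9.0 17.0
    endloop
  endfacet
  facet normal 0.7873 -0.4542 0.4168
    outer loop
      vertex 13.5 1.2 0.0
      vertex 18.0 9.0 0.0
      vertex 9.0 9.0 17.0
    endloop
  endfacet
endsolid part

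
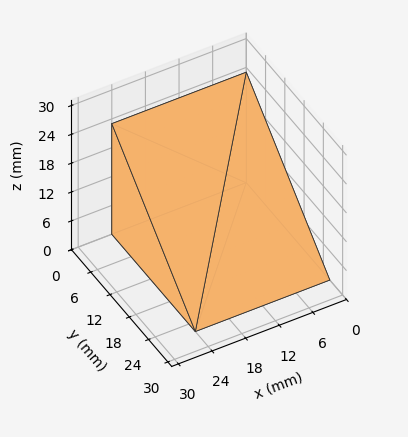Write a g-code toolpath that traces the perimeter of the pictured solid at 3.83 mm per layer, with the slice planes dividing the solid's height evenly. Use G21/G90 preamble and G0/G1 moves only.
Reading the render: the shape is a wedge (ramp): 24 × 26 mm base, rising to 23 mm along the y=0 edge and sloping linearly to z=0 at y=26 (dimensions read to the nearest mm from the axis ticks). For the g-code, the solid's height is divided into equal slices at the stated Δz and each level perimeter traced with G1 moves after a G0 lift.

; perimeter-only toolpath
G21 ; units = mm
G90 ; absolute positioning
G28 ; home
; layer 1
G0 Z3.83
G0 X0.00 Y0.00
G1 X24.00 Y0.00
G1 X24.00 Y21.67
G1 X0.00 Y21.67
G1 X0.00 Y0.00
; layer 2
G0 Z7.67
G0 X0.00 Y0.00
G1 X24.00 Y0.00
G1 X24.00 Y17.33
G1 X0.00 Y17.33
G1 X0.00 Y0.00
; layer 3
G0 Z11.50
G0 X0.00 Y0.00
G1 X24.00 Y0.00
G1 X24.00 Y13.00
G1 X0.00 Y13.00
G1 X0.00 Y0.00
; layer 4
G0 Z15.33
G0 X0.00 Y0.00
G1 X24.00 Y0.00
G1 X24.00 Y8.67
G1 X0.00 Y8.67
G1 X0.00 Y0.00
; layer 5
G0 Z19.17
G0 X0.00 Y0.00
G1 X24.00 Y0.00
G1 X24.00 Y4.33
G1 X0.00 Y4.33
G1 X0.00 Y0.00
M2 ; end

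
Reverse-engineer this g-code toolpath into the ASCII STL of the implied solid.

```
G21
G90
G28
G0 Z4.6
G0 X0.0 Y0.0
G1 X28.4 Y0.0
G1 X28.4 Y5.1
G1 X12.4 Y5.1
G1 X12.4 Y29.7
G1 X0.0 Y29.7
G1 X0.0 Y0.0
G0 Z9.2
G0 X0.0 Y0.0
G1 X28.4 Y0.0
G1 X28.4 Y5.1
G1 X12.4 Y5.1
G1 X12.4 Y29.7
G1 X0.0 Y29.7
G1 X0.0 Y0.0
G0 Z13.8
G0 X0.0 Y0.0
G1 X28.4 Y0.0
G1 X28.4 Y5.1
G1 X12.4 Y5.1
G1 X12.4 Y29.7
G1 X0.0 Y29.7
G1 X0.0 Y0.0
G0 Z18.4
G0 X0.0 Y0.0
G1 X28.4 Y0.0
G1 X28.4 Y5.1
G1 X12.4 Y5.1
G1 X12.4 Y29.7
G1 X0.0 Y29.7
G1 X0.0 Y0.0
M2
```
solid part
  facet normal 0.0000 0.0000 -1.0000
    outer loop
      vertex 28.4 5.1 0.0
      vertex 28.4 0.0 0.0
      vertex 0.0 0.0 0.0
    endloop
  endfacet
  facet normal 0.0000 0.0000 -1.0000
    outer loop
      vertex 12.4 5.1 0.0
      vertex 28.4 5.1 0.0
      vertex 0.0 0.0 0.0
    endloop
  endfacet
  facet normal 0.0000 0.0000 -1.0000
    outer loop
      vertex 12.4 29.7 0.0
      vertex 12.4 5.1 0.0
      vertex 0.0 0.0 0.0
    endloop
  endfacet
  facet normal 0.0000 0.0000 -1.0000
    outer loop
      vertex 0.0 29.7 0.0
      vertex 12.4 29.7 0.0
      vertex 0.0 0.0 0.0
    endloop
  endfacet
  facet normal 0.0000 0.0000 1.0000
    outer loop
      vertex 0.0 0.0 18.4
      vertex 28.4 0.0 18.4
      vertex 28.4 5.1 18.4
    endloop
  endfacet
  facet normal 0.0000 0.0000 1.0000
    outer loop
      vertex 0.0 0.0 18.4
      vertex 28.4 5.1 18.4
      vertex 12.4 5.1 18.4
    endloop
  endfacet
  facet normal 0.0000 0.0000 1.0000
    outer loop
      vertex 0.0 0.0 18.4
      vertex 12.4 5.1 18.4
      vertex 12.4 29.7 18.4
    endloop
  endfacet
  facet normal 0.0000 0.0000 1.0000
    outer loop
      vertex 0.0 0.0 18.4
      vertex 12.4 29.7 18.4
      vertex 0.0 29.7 18.4
    endloop
  endfacet
  facet normal 0.0000 -1.0000 0.0000
    outer loop
      vertex 0.0 0.0 0.0
      vertex 28.4 0.0 0.0
      vertex 28.4 0.0 18.4
    endloop
  endfacet
  facet normal 0.0000 -1.0000 0.0000
    outer loop
      vertex 0.0 0.0 0.0
      vertex 28.4 0.0 18.4
      vertex 0.0 0.0 18.4
    endloop
  endfacet
  facet normal 1.0000 0.0000 0.0000
    outer loop
      vertex 28.4 0.0 0.0
      vertex 28.4 5.1 0.0
      vertex 28.4 5.1 18.4
    endloop
  endfacet
  facet normal 1.0000 0.0000 0.0000
    outer loop
      vertex 28.4 0.0 0.0
      vertex 28.4 5.1 18.4
      vertex 28.4 0.0 18.4
    endloop
  endfacet
  facet normal 0.0000 1.0000 0.0000
    outer loop
      vertex 28.4 5.1 0.0
      vertex 12.4 5.1 0.0
      vertex 12.4 5.1 18.4
    endloop
  endfacet
  facet normal 0.0000 1.0000 0.0000
    outer loop
      vertex 28.4 5.1 0.0
      vertex 12.4 5.1 18.4
      vertex 28.4 5.1 18.4
    endloop
  endfacet
  facet normal 1.0000 0.0000 0.0000
    outer loop
      vertex 12.4 5.1 0.0
      vertex 12.4 29.7 0.0
      vertex 12.4 29.7 18.4
    endloop
  endfacet
  facet normal 1.0000 0.0000 0.0000
    outer loop
      vertex 12.4 5.1 0.0
      vertex 12.4 29.7 18.4
      vertex 12.4 5.1 18.4
    endloop
  endfacet
  facet normal 0.0000 1.0000 0.0000
    outer loop
      vertex 12.4 29.7 0.0
      vertex 0.0 29.7 0.0
      vertex 0.0 29.7 18.4
    endloop
  endfacet
  facet normal 0.0000 1.0000 0.0000
    outer loop
      vertex 12.4 29.7 0.0
      vertex 0.0 29.7 18.4
      vertex 12.4 29.7 18.4
    endloop
  endfacet
  facet normal -1.0000 0.0000 0.0000
    outer loop
      vertex 0.0 29.7 0.0
      vertex 0.0 0.0 0.0
      vertex 0.0 0.0 18.4
    endloop
  endfacet
  facet normal -1.0000 0.0000 0.0000
    outer loop
      vertex 0.0 29.7 0.0
      vertex 0.0 0.0 18.4
      vertex 0.0 29.7 18.4
    endloop
  endfacet
endsolid part

The G0 Z moves step by Δz≈4.6 mm. Every layer's G1 loop is the same polygon, so the solid is a straight extrusion of it from z=0 to z≈18.4. Closing with flat bottom and top caps and triangulating gives 20 facets — an L-shaped prism: outer 28.4 × 29.7 mm, arm thicknesses ≈ 5.1 mm (horizontal) and 12.4 mm (vertical), extruded 18.4 mm in z.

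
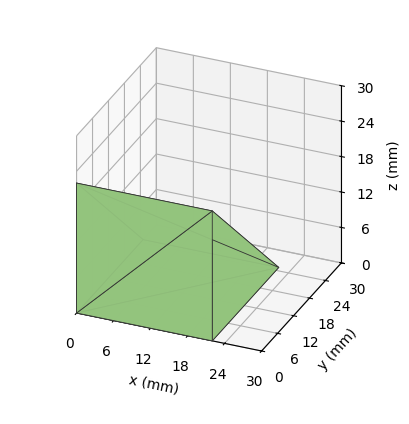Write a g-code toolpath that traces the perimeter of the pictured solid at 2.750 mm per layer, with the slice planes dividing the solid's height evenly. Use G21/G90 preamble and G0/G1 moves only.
Reading the render: the shape is a wedge (ramp): 22 × 25 mm base, rising to 22 mm along the y=0 edge and sloping linearly to z=0 at y=25 (dimensions read to the nearest mm from the axis ticks). For the g-code, the solid's height is divided into equal slices at the stated Δz and each level perimeter traced with G1 moves after a G0 lift.

; perimeter-only toolpath
G21 ; units = mm
G90 ; absolute positioning
G28 ; home
; layer 1
G0 Z2.750
G0 X0.000 Y0.000
G1 X22.000 Y0.000
G1 X22.000 Y21.875
G1 X0.000 Y21.875
G1 X0.000 Y0.000
; layer 2
G0 Z5.500
G0 X0.000 Y0.000
G1 X22.000 Y0.000
G1 X22.000 Y18.750
G1 X0.000 Y18.750
G1 X0.000 Y0.000
; layer 3
G0 Z8.250
G0 X0.000 Y0.000
G1 X22.000 Y0.000
G1 X22.000 Y15.625
G1 X0.000 Y15.625
G1 X0.000 Y0.000
; layer 4
G0 Z11.000
G0 X0.000 Y0.000
G1 X22.000 Y0.000
G1 X22.000 Y12.500
G1 X0.000 Y12.500
G1 X0.000 Y0.000
; layer 5
G0 Z13.750
G0 X0.000 Y0.000
G1 X22.000 Y0.000
G1 X22.000 Y9.375
G1 X0.000 Y9.375
G1 X0.000 Y0.000
; layer 6
G0 Z16.500
G0 X0.000 Y0.000
G1 X22.000 Y0.000
G1 X22.000 Y6.250
G1 X0.000 Y6.250
G1 X0.000 Y0.000
; layer 7
G0 Z19.250
G0 X0.000 Y0.000
G1 X22.000 Y0.000
G1 X22.000 Y3.125
G1 X0.000 Y3.125
G1 X0.000 Y0.000
M2 ; end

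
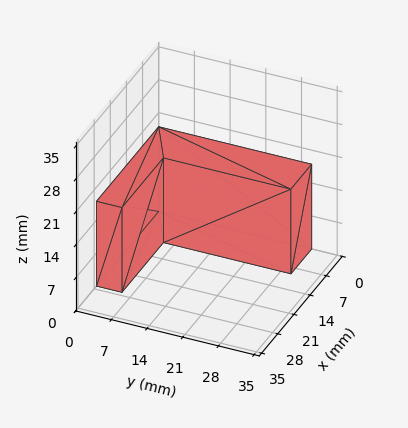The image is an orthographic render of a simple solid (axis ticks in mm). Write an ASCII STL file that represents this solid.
Reading the render: the shape is an L-shaped prism: outer 27 × 30 mm, arm thicknesses ≈ 5 mm (horizontal) and 9 mm (vertical), extruded 18 mm in z (dimensions read to the nearest mm from the axis ticks). For the STL, each face is triangulated and given an outward normal.

solid part
  facet normal 0.0000 0.0000 -1.0000
    outer loop
      vertex 27.0 5.0 0.0
      vertex 27.0 0.0 0.0
      vertex 0.0 0.0 0.0
    endloop
  endfacet
  facet normal 0.0000 0.0000 -1.0000
    outer loop
      vertex 9.0 5.0 0.0
      vertex 27.0 5.0 0.0
      vertex 0.0 0.0 0.0
    endloop
  endfacet
  facet normal 0.0000 0.0000 -1.0000
    outer loop
      vertex 9.0 30.0 0.0
      vertex 9.0 5.0 0.0
      vertex 0.0 0.0 0.0
    endloop
  endfacet
  facet normal 0.0000 0.0000 -1.0000
    outer loop
      vertex 0.0 30.0 0.0
      vertex 9.0 30.0 0.0
      vertex 0.0 0.0 0.0
    endloop
  endfacet
  facet normal 0.0000 0.0000 1.0000
    outer loop
      vertex 0.0 0.0 18.0
      vertex 27.0 0.0 18.0
      vertex 27.0 5.0 18.0
    endloop
  endfacet
  facet normal 0.0000 0.0000 1.0000
    outer loop
      vertex 0.0 0.0 18.0
      vertex 27.0 5.0 18.0
      vertex 9.0 5.0 18.0
    endloop
  endfacet
  facet normal 0.0000 0.0000 1.0000
    outer loop
      vertex 0.0 0.0 18.0
      vertex 9.0 5.0 18.0
      vertex 9.0 30.0 18.0
    endloop
  endfacet
  facet normal 0.0000 0.0000 1.0000
    outer loop
      vertex 0.0 0.0 18.0
      vertex 9.0 30.0 18.0
      vertex 0.0 30.0 18.0
    endloop
  endfacet
  facet normal 0.0000 -1.0000 0.0000
    outer loop
      vertex 0.0 0.0 0.0
      vertex 27.0 0.0 0.0
      vertex 27.0 0.0 18.0
    endloop
  endfacet
  facet normal 0.0000 -1.0000 0.0000
    outer loop
      vertex 0.0 0.0 0.0
      vertex 27.0 0.0 18.0
      vertex 0.0 0.0 18.0
    endloop
  endfacet
  facet normal 1.0000 0.0000 0.0000
    outer loop
      vertex 27.0 0.0 0.0
      vertex 27.0 5.0 0.0
      vertex 27.0 5.0 18.0
    endloop
  endfacet
  facet normal 1.0000 0.0000 0.0000
    outer loop
      vertex 27.0 0.0 0.0
      vertex 27.0 5.0 18.0
      vertex 27.0 0.0 18.0
    endloop
  endfacet
  facet normal 0.0000 1.0000 0.0000
    outer loop
      vertex 27.0 5.0 0.0
      vertex 9.0 5.0 0.0
      vertex 9.0 5.0 18.0
    endloop
  endfacet
  facet normal 0.0000 1.0000 0.0000
    outer loop
      vertex 27.0 5.0 0.0
      vertex 9.0 5.0 18.0
      vertex 27.0 5.0 18.0
    endloop
  endfacet
  facet normal 1.0000 0.0000 0.0000
    outer loop
      vertex 9.0 5.0 0.0
      vertex 9.0 30.0 0.0
      vertex 9.0 30.0 18.0
    endloop
  endfacet
  facet normal 1.0000 0.0000 0.0000
    outer loop
      vertex 9.0 5.0 0.0
      vertex 9.0 30.0 18.0
      vertex 9.0 5.0 18.0
    endloop
  endfacet
  facet normal 0.0000 1.0000 0.0000
    outer loop
      vertex 9.0 30.0 0.0
      vertex 0.0 30.0 0.0
      vertex 0.0 30.0 18.0
    endloop
  endfacet
  facet normal 0.0000 1.0000 0.0000
    outer loop
      vertex 9.0 30.0 0.0
      vertex 0.0 30.0 18.0
      vertex 9.0 30.0 18.0
    endloop
  endfacet
  facet normal -1.0000 0.0000 0.0000
    outer loop
      vertex 0.0 30.0 0.0
      vertex 0.0 0.0 0.0
      vertex 0.0 0.0 18.0
    endloop
  endfacet
  facet normal -1.0000 0.0000 0.0000
    outer loop
      vertex 0.0 30.0 0.0
      vertex 0.0 0.0 18.0
      vertex 0.0 30.0 18.0
    endloop
  endfacet
endsolid part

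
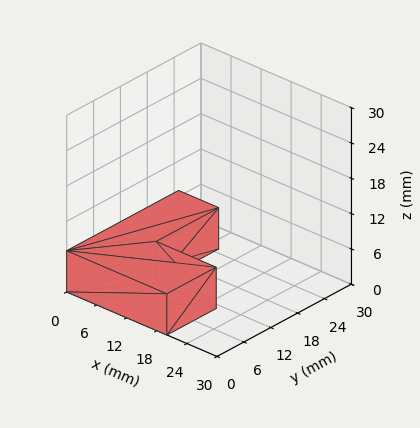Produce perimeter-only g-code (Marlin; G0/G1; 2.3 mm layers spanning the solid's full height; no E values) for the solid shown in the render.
Reading the render: the shape is an L-shaped prism: outer 20 × 25 mm, arm thicknesses ≈ 11 mm (horizontal) and 8 mm (vertical), extruded 7 mm in z (dimensions read to the nearest mm from the axis ticks). For the g-code, the solid's height is divided into equal slices at the stated Δz and each level perimeter traced with G1 moves after a G0 lift.

; perimeter-only toolpath
G21 ; units = mm
G90 ; absolute positioning
G28 ; home
; layer 1
G0 Z2.3
G0 X0.0 Y0.0
G1 X20.0 Y0.0
G1 X20.0 Y11.0
G1 X8.0 Y11.0
G1 X8.0 Y25.0
G1 X0.0 Y25.0
G1 X0.0 Y0.0
; layer 2
G0 Z4.7
G0 X0.0 Y0.0
G1 X20.0 Y0.0
G1 X20.0 Y11.0
G1 X8.0 Y11.0
G1 X8.0 Y25.0
G1 X0.0 Y25.0
G1 X0.0 Y0.0
; layer 3
G0 Z7.0
G0 X0.0 Y0.0
G1 X20.0 Y0.0
G1 X20.0 Y11.0
G1 X8.0 Y11.0
G1 X8.0 Y25.0
G1 X0.0 Y25.0
G1 X0.0 Y0.0
M2 ; end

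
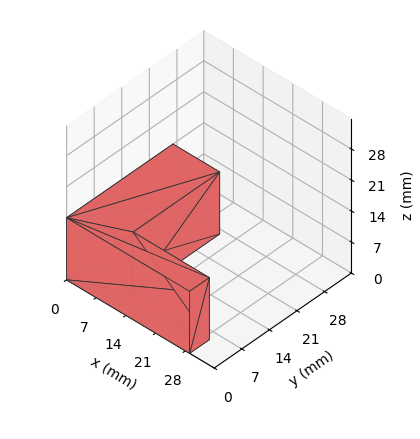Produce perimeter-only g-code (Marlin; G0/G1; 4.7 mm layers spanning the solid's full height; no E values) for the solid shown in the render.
Reading the render: the shape is an L-shaped prism: outer 29 × 27 mm, arm thicknesses ≈ 5 mm (horizontal) and 11 mm (vertical), extruded 14 mm in z (dimensions read to the nearest mm from the axis ticks). For the g-code, the solid's height is divided into equal slices at the stated Δz and each level perimeter traced with G1 moves after a G0 lift.

; perimeter-only toolpath
G21 ; units = mm
G90 ; absolute positioning
G28 ; home
; layer 1
G0 Z4.7
G0 X0.0 Y0.0
G1 X29.0 Y0.0
G1 X29.0 Y5.0
G1 X11.0 Y5.0
G1 X11.0 Y27.0
G1 X0.0 Y27.0
G1 X0.0 Y0.0
; layer 2
G0 Z9.3
G0 X0.0 Y0.0
G1 X29.0 Y0.0
G1 X29.0 Y5.0
G1 X11.0 Y5.0
G1 X11.0 Y27.0
G1 X0.0 Y27.0
G1 X0.0 Y0.0
; layer 3
G0 Z14.0
G0 X0.0 Y0.0
G1 X29.0 Y0.0
G1 X29.0 Y5.0
G1 X11.0 Y5.0
G1 X11.0 Y27.0
G1 X0.0 Y27.0
G1 X0.0 Y0.0
M2 ; end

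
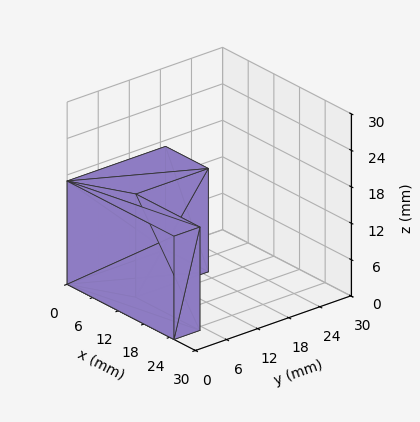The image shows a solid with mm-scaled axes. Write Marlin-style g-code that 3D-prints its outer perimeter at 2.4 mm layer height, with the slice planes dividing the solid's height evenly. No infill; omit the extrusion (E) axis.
Reading the render: the shape is an L-shaped prism: outer 25 × 19 mm, arm thicknesses ≈ 5 mm (horizontal) and 10 mm (vertical), extruded 17 mm in z (dimensions read to the nearest mm from the axis ticks). For the g-code, the solid's height is divided into equal slices at the stated Δz and each level perimeter traced with G1 moves after a G0 lift.

; perimeter-only toolpath
G21 ; units = mm
G90 ; absolute positioning
G28 ; home
; layer 1
G0 Z2.4
G0 X0.0 Y0.0
G1 X25.0 Y0.0
G1 X25.0 Y5.0
G1 X10.0 Y5.0
G1 X10.0 Y19.0
G1 X0.0 Y19.0
G1 X0.0 Y0.0
; layer 2
G0 Z4.9
G0 X0.0 Y0.0
G1 X25.0 Y0.0
G1 X25.0 Y5.0
G1 X10.0 Y5.0
G1 X10.0 Y19.0
G1 X0.0 Y19.0
G1 X0.0 Y0.0
; layer 3
G0 Z7.3
G0 X0.0 Y0.0
G1 X25.0 Y0.0
G1 X25.0 Y5.0
G1 X10.0 Y5.0
G1 X10.0 Y19.0
G1 X0.0 Y19.0
G1 X0.0 Y0.0
; layer 4
G0 Z9.7
G0 X0.0 Y0.0
G1 X25.0 Y0.0
G1 X25.0 Y5.0
G1 X10.0 Y5.0
G1 X10.0 Y19.0
G1 X0.0 Y19.0
G1 X0.0 Y0.0
; layer 5
G0 Z12.1
G0 X0.0 Y0.0
G1 X25.0 Y0.0
G1 X25.0 Y5.0
G1 X10.0 Y5.0
G1 X10.0 Y19.0
G1 X0.0 Y19.0
G1 X0.0 Y0.0
; layer 6
G0 Z14.6
G0 X0.0 Y0.0
G1 X25.0 Y0.0
G1 X25.0 Y5.0
G1 X10.0 Y5.0
G1 X10.0 Y19.0
G1 X0.0 Y19.0
G1 X0.0 Y0.0
; layer 7
G0 Z17.0
G0 X0.0 Y0.0
G1 X25.0 Y0.0
G1 X25.0 Y5.0
G1 X10.0 Y5.0
G1 X10.0 Y19.0
G1 X0.0 Y19.0
G1 X0.0 Y0.0
M2 ; end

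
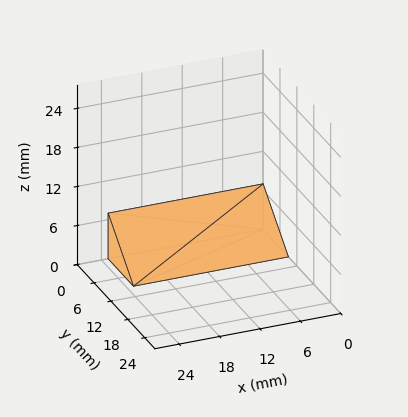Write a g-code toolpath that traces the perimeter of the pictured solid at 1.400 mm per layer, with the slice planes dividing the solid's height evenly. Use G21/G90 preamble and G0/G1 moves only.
Reading the render: the shape is a wedge (ramp): 23 × 9 mm base, rising to 7 mm along the y=0 edge and sloping linearly to z=0 at y=9 (dimensions read to the nearest mm from the axis ticks). For the g-code, the solid's height is divided into equal slices at the stated Δz and each level perimeter traced with G1 moves after a G0 lift.

; perimeter-only toolpath
G21 ; units = mm
G90 ; absolute positioning
G28 ; home
; layer 1
G0 Z1.400
G0 X0.000 Y0.000
G1 X23.000 Y0.000
G1 X23.000 Y7.200
G1 X0.000 Y7.200
G1 X0.000 Y0.000
; layer 2
G0 Z2.800
G0 X0.000 Y0.000
G1 X23.000 Y0.000
G1 X23.000 Y5.400
G1 X0.000 Y5.400
G1 X0.000 Y0.000
; layer 3
G0 Z4.200
G0 X0.000 Y0.000
G1 X23.000 Y0.000
G1 X23.000 Y3.600
G1 X0.000 Y3.600
G1 X0.000 Y0.000
; layer 4
G0 Z5.600
G0 X0.000 Y0.000
G1 X23.000 Y0.000
G1 X23.000 Y1.800
G1 X0.000 Y1.800
G1 X0.000 Y0.000
M2 ; end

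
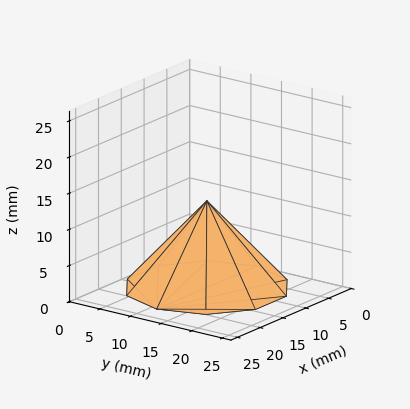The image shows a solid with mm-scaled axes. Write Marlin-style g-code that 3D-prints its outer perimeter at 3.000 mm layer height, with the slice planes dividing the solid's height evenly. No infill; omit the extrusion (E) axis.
Reading the render: the shape is a regular 10-sided pyramid, base circumscribed radius ≈ 11 mm, apex at z ≈ 12 mm (dimensions read to the nearest mm from the axis ticks). For the g-code, the solid's height is divided into equal slices at the stated Δz and each level perimeter traced with G1 moves after a G0 lift.

; perimeter-only toolpath
G21 ; units = mm
G90 ; absolute positioning
G28 ; home
; layer 1
G0 Z3.000
G0 X19.250 Y11.000
G1 X17.674 Y15.850
G1 X13.549 Y18.846
G1 X8.451 Y18.846
G1 X4.326 Y15.850
G1 X2.750 Y11.000
G1 X4.326 Y6.151
G1 X8.451 Y3.154
G1 X13.549 Y3.154
G1 X17.674 Y6.151
G1 X19.250 Y11.000
; layer 2
G0 Z6.000
G0 X16.500 Y11.000
G1 X15.450 Y14.233
G1 X12.700 Y16.231
G1 X9.300 Y16.231
G1 X6.550 Y14.233
G1 X5.500 Y11.000
G1 X6.550 Y7.767
G1 X9.300 Y5.769
G1 X12.700 Y5.769
G1 X15.450 Y7.767
G1 X16.500 Y11.000
; layer 3
G0 Z9.000
G0 X13.750 Y11.000
G1 X13.225 Y12.617
G1 X11.850 Y13.616
G1 X10.150 Y13.616
G1 X8.775 Y12.617
G1 X8.250 Y11.000
G1 X8.775 Y9.383
G1 X10.150 Y8.384
G1 X11.850 Y8.384
G1 X13.225 Y9.383
G1 X13.750 Y11.000
M2 ; end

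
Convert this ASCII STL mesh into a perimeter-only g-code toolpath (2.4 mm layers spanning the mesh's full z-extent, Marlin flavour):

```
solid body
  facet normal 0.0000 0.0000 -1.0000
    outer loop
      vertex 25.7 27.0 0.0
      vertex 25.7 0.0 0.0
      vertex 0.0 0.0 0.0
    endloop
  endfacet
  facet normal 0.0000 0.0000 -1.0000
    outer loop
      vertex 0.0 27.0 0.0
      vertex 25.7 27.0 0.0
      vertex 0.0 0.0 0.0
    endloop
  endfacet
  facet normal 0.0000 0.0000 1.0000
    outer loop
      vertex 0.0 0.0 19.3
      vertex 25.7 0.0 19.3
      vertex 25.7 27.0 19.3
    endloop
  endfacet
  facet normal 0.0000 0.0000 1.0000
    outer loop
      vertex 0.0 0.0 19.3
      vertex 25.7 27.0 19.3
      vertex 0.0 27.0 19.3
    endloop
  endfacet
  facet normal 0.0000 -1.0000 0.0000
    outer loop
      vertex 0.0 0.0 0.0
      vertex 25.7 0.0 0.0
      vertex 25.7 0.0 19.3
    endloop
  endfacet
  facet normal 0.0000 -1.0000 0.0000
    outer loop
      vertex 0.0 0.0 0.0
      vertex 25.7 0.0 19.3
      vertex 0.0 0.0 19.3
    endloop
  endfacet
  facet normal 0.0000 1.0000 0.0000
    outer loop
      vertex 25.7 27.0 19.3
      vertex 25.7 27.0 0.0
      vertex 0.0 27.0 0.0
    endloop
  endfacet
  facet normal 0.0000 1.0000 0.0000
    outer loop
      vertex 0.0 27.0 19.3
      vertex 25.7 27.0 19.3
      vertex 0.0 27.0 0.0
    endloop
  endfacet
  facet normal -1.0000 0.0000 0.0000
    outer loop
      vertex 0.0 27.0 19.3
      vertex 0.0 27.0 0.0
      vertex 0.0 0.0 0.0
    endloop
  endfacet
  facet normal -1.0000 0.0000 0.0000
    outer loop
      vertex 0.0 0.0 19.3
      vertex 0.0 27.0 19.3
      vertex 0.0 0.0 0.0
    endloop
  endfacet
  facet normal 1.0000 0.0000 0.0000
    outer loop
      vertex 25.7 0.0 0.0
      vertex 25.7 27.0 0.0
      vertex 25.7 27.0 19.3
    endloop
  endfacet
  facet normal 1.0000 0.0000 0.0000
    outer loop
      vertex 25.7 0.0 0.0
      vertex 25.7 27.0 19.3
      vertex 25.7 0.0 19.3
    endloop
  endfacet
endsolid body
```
; perimeter-only toolpath
G21 ; units = mm
G90 ; absolute positioning
G28 ; home
; layer 1
G0 Z2.4
G0 X0.0 Y0.0
G1 X25.7 Y0.0
G1 X25.7 Y27.0
G1 X0.0 Y27.0
G1 X0.0 Y0.0
; layer 2
G0 Z4.8
G0 X0.0 Y0.0
G1 X25.7 Y0.0
G1 X25.7 Y27.0
G1 X0.0 Y27.0
G1 X0.0 Y0.0
; layer 3
G0 Z7.2
G0 X0.0 Y0.0
G1 X25.7 Y0.0
G1 X25.7 Y27.0
G1 X0.0 Y27.0
G1 X0.0 Y0.0
; layer 4
G0 Z9.7
G0 X0.0 Y0.0
G1 X25.7 Y0.0
G1 X25.7 Y27.0
G1 X0.0 Y27.0
G1 X0.0 Y0.0
; layer 5
G0 Z12.1
G0 X0.0 Y0.0
G1 X25.7 Y0.0
G1 X25.7 Y27.0
G1 X0.0 Y27.0
G1 X0.0 Y0.0
; layer 6
G0 Z14.5
G0 X0.0 Y0.0
G1 X25.7 Y0.0
G1 X25.7 Y27.0
G1 X0.0 Y27.0
G1 X0.0 Y0.0
; layer 7
G0 Z16.9
G0 X0.0 Y0.0
G1 X25.7 Y0.0
G1 X25.7 Y27.0
G1 X0.0 Y27.0
G1 X0.0 Y0.0
; layer 8
G0 Z19.3
G0 X0.0 Y0.0
G1 X25.7 Y0.0
G1 X25.7 Y27.0
G1 X0.0 Y27.0
G1 X0.0 Y0.0
M2 ; end

The solid is a rectangular box, roughly 25.7 × 27 mm footprint and 19.3 mm tall. Slicing at Δz = 2.4 mm — 8 equal slices spanning the solid's height, so layer i sits at z = i·h/8 — gives 8 non-empty perimeters. Each is a 4-segment closed polygon; G0 lifts to the layer z and rapids to the start vertex, then G1 traces the edges.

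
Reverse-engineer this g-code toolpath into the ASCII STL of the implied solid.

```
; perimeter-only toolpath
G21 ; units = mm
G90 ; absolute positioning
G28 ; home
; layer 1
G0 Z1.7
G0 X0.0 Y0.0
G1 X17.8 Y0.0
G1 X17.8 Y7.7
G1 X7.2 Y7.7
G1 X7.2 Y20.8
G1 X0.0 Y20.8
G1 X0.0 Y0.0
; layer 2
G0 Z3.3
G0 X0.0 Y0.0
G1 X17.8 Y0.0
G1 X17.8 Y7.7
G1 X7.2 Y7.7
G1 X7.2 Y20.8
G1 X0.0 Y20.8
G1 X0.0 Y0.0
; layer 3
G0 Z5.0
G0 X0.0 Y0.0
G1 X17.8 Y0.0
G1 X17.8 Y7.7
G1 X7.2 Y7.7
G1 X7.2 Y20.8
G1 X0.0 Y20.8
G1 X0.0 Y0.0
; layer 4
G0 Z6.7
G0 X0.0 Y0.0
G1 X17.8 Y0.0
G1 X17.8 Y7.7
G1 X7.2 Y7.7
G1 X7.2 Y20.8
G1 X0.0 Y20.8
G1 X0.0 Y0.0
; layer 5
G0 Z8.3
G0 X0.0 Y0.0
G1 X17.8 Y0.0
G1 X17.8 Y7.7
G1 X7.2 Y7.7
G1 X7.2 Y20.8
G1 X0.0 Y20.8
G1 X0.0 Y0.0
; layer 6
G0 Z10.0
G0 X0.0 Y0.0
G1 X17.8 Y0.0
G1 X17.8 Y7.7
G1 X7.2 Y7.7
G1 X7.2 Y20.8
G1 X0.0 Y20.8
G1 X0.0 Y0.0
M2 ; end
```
solid part
  facet normal 0.0000 0.0000 -1.0000
    outer loop
      vertex 17.8 7.7 0.0
      vertex 17.8 0.0 0.0
      vertex 0.0 0.0 0.0
    endloop
  endfacet
  facet normal 0.0000 0.0000 -1.0000
    outer loop
      vertex 7.2 7.7 0.0
      vertex 17.8 7.7 0.0
      vertex 0.0 0.0 0.0
    endloop
  endfacet
  facet normal 0.0000 0.0000 -1.0000
    outer loop
      vertex 7.2 20.8 0.0
      vertex 7.2 7.7 0.0
      vertex 0.0 0.0 0.0
    endloop
  endfacet
  facet normal 0.0000 0.0000 -1.0000
    outer loop
      vertex 0.0 20.8 0.0
      vertex 7.2 20.8 0.0
      vertex 0.0 0.0 0.0
    endloop
  endfacet
  facet normal 0.0000 0.0000 1.0000
    outer loop
      vertex 0.0 0.0 10.0
      vertex 17.8 0.0 10.0
      vertex 17.8 7.7 10.0
    endloop
  endfacet
  facet normal 0.0000 0.0000 1.0000
    outer loop
      vertex 0.0 0.0 10.0
      vertex 17.8 7.7 10.0
      vertex 7.2 7.7 10.0
    endloop
  endfacet
  facet normal 0.0000 0.0000 1.0000
    outer loop
      vertex 0.0 0.0 10.0
      vertex 7.2 7.7 10.0
      vertex 7.2 20.8 10.0
    endloop
  endfacet
  facet normal 0.0000 0.0000 1.0000
    outer loop
      vertex 0.0 0.0 10.0
      vertex 7.2 20.8 10.0
      vertex 0.0 20.8 10.0
    endloop
  endfacet
  facet normal 0.0000 -1.0000 0.0000
    outer loop
      vertex 0.0 0.0 0.0
      vertex 17.8 0.0 0.0
      vertex 17.8 0.0 10.0
    endloop
  endfacet
  facet normal 0.0000 -1.0000 0.0000
    outer loop
      vertex 0.0 0.0 0.0
      vertex 17.8 0.0 10.0
      vertex 0.0 0.0 10.0
    endloop
  endfacet
  facet normal 1.0000 0.0000 0.0000
    outer loop
      vertex 17.8 0.0 0.0
      vertex 17.8 7.7 0.0
      vertex 17.8 7.7 10.0
    endloop
  endfacet
  facet normal 1.0000 0.0000 0.0000
    outer loop
      vertex 17.8 0.0 0.0
      vertex 17.8 7.7 10.0
      vertex 17.8 0.0 10.0
    endloop
  endfacet
  facet normal 0.0000 1.0000 0.0000
    outer loop
      vertex 17.8 7.7 0.0
      vertex 7.2 7.7 0.0
      vertex 7.2 7.7 10.0
    endloop
  endfacet
  facet normal 0.0000 1.0000 0.0000
    outer loop
      vertex 17.8 7.7 0.0
      vertex 7.2 7.7 10.0
      vertex 17.8 7.7 10.0
    endloop
  endfacet
  facet normal 1.0000 0.0000 0.0000
    outer loop
      vertex 7.2 7.7 0.0
      vertex 7.2 20.8 0.0
      vertex 7.2 20.8 10.0
    endloop
  endfacet
  facet normal 1.0000 0.0000 0.0000
    outer loop
      vertex 7.2 7.7 0.0
      vertex 7.2 20.8 10.0
      vertex 7.2 7.7 10.0
    endloop
  endfacet
  facet normal 0.0000 1.0000 0.0000
    outer loop
      vertex 7.2 20.8 0.0
      vertex 0.0 20.8 0.0
      vertex 0.0 20.8 10.0
    endloop
  endfacet
  facet normal 0.0000 1.0000 0.0000
    outer loop
      vertex 7.2 20.8 0.0
      vertex 0.0 20.8 10.0
      vertex 7.2 20.8 10.0
    endloop
  endfacet
  facet normal -1.0000 0.0000 0.0000
    outer loop
      vertex 0.0 20.8 0.0
      vertex 0.0 0.0 0.0
      vertex 0.0 0.0 10.0
    endloop
  endfacet
  facet normal -1.0000 0.0000 0.0000
    outer loop
      vertex 0.0 20.8 0.0
      vertex 0.0 0.0 10.0
      vertex 0.0 20.8 10.0
    endloop
  endfacet
endsolid part

The G0 Z moves step by Δz≈1.7 mm. Every layer's G1 loop is the same polygon, so the solid is a straight extrusion of it from z=0 to z≈10. Closing with flat bottom and top caps and triangulating gives 20 facets — an L-shaped prism: outer 17.8 × 20.8 mm, arm thicknesses ≈ 7.7 mm (horizontal) and 7.2 mm (vertical), extruded 10 mm in z.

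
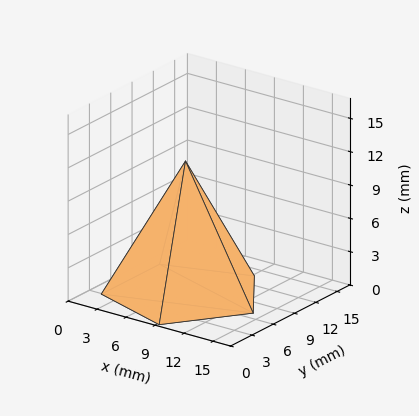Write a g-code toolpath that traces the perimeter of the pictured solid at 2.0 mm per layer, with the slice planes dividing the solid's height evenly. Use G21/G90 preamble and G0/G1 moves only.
Reading the render: the shape is a regular 5-sided pyramid, base circumscribed radius ≈ 7 mm, apex at z ≈ 12 mm (dimensions read to the nearest mm from the axis ticks). For the g-code, the solid's height is divided into equal slices at the stated Δz and each level perimeter traced with G1 moves after a G0 lift.

; perimeter-only toolpath
G21 ; units = mm
G90 ; absolute positioning
G28 ; home
; layer 1
G0 Z2.0
G0 X12.8 Y7.0
G1 X8.8 Y12.6
G1 X2.2 Y10.4
G1 X2.2 Y3.6
G1 X8.8 Y1.4
G1 X12.8 Y7.0
; layer 2
G0 Z4.0
G0 X11.7 Y7.0
G1 X8.5 Y11.5
G1 X3.2 Y9.7
G1 X3.2 Y4.3
G1 X8.5 Y2.5
G1 X11.7 Y7.0
; layer 3
G0 Z6.0
G0 X10.5 Y7.0
G1 X8.1 Y10.3
G1 X4.2 Y9.1
G1 X4.2 Y5.0
G1 X8.1 Y3.6
G1 X10.5 Y7.0
; layer 4
G0 Z8.0
G0 X9.3 Y7.0
G1 X7.7 Y9.2
G1 X5.1 Y8.4
G1 X5.1 Y5.6
G1 X7.7 Y4.8
G1 X9.3 Y7.0
; layer 5
G0 Z10.0
G0 X8.2 Y7.0
G1 X7.4 Y8.1
G1 X6.1 Y7.7
G1 X6.1 Y6.3
G1 X7.4 Y5.9
G1 X8.2 Y7.0
M2 ; end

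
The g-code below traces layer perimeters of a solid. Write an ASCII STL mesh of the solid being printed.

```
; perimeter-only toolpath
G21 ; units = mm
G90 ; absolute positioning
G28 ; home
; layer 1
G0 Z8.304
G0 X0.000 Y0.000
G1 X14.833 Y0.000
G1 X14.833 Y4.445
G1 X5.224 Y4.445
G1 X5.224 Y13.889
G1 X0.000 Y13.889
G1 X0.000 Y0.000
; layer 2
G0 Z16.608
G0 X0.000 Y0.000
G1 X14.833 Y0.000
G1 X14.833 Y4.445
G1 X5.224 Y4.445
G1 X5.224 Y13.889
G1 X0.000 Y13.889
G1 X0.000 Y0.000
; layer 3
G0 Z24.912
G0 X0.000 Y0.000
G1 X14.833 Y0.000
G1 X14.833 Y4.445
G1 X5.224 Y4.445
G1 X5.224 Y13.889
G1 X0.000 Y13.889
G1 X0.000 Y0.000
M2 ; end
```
solid part
  facet normal 0.0000 0.0000 -1.0000
    outer loop
      vertex 14.833 4.445 0.000
      vertex 14.833 0.000 0.000
      vertex 0.000 0.000 0.000
    endloop
  endfacet
  facet normal 0.0000 0.0000 -1.0000
    outer loop
      vertex 5.224 4.445 0.000
      vertex 14.833 4.445 0.000
      vertex 0.000 0.000 0.000
    endloop
  endfacet
  facet normal 0.0000 0.0000 -1.0000
    outer loop
      vertex 5.224 13.889 0.000
      vertex 5.224 4.445 0.000
      vertex 0.000 0.000 0.000
    endloop
  endfacet
  facet normal 0.0000 0.0000 -1.0000
    outer loop
      vertex 0.000 13.889 0.000
      vertex 5.224 13.889 0.000
      vertex 0.000 0.000 0.000
    endloop
  endfacet
  facet normal 0.0000 0.0000 1.0000
    outer loop
      vertex 0.000 0.000 24.912
      vertex 14.833 0.000 24.912
      vertex 14.833 4.445 24.912
    endloop
  endfacet
  facet normal 0.0000 0.0000 1.0000
    outer loop
      vertex 0.000 0.000 24.912
      vertex 14.833 4.445 24.912
      vertex 5.224 4.445 24.912
    endloop
  endfacet
  facet normal 0.0000 0.0000 1.0000
    outer loop
      vertex 0.000 0.000 24.912
      vertex 5.224 4.445 24.912
      vertex 5.224 13.889 24.912
    endloop
  endfacet
  facet normal 0.0000 0.0000 1.0000
    outer loop
      vertex 0.000 0.000 24.912
      vertex 5.224 13.889 24.912
      vertex 0.000 13.889 24.912
    endloop
  endfacet
  facet normal 0.0000 -1.0000 0.0000
    outer loop
      vertex 0.000 0.000 0.000
      vertex 14.833 0.000 0.000
      vertex 14.833 0.000 24.912
    endloop
  endfacet
  facet normal 0.0000 -1.0000 0.0000
    outer loop
      vertex 0.000 0.000 0.000
      vertex 14.833 0.000 24.912
      vertex 0.000 0.000 24.912
    endloop
  endfacet
  facet normal 1.0000 0.0000 0.0000
    outer loop
      vertex 14.833 0.000 0.000
      vertex 14.833 4.445 0.000
      vertex 14.833 4.445 24.912
    endloop
  endfacet
  facet normal 1.0000 0.0000 0.0000
    outer loop
      vertex 14.833 0.000 0.000
      vertex 14.833 4.445 24.912
      vertex 14.833 0.000 24.912
    endloop
  endfacet
  facet normal 0.0000 1.0000 0.0000
    outer loop
      vertex 14.833 4.445 0.000
      vertex 5.224 4.445 0.000
      vertex 5.224 4.445 24.912
    endloop
  endfacet
  facet normal 0.0000 1.0000 0.0000
    outer loop
      vertex 14.833 4.445 0.000
      vertex 5.224 4.445 24.912
      vertex 14.833 4.445 24.912
    endloop
  endfacet
  facet normal 1.0000 0.0000 0.0000
    outer loop
      vertex 5.224 4.445 0.000
      vertex 5.224 13.889 0.000
      vertex 5.224 13.889 24.912
    endloop
  endfacet
  facet normal 1.0000 0.0000 0.0000
    outer loop
      vertex 5.224 4.445 0.000
      vertex 5.224 13.889 24.912
      vertex 5.224 4.445 24.912
    endloop
  endfacet
  facet normal 0.0000 1.0000 0.0000
    outer loop
      vertex 5.224 13.889 0.000
      vertex 0.000 13.889 0.000
      vertex 0.000 13.889 24.912
    endloop
  endfacet
  facet normal 0.0000 1.0000 0.0000
    outer loop
      vertex 5.224 13.889 0.000
      vertex 0.000 13.889 24.912
      vertex 5.224 13.889 24.912
    endloop
  endfacet
  facet normal -1.0000 0.0000 0.0000
    outer loop
      vertex 0.000 13.889 0.000
      vertex 0.000 0.000 0.000
      vertex 0.000 0.000 24.912
    endloop
  endfacet
  facet normal -1.0000 0.0000 0.0000
    outer loop
      vertex 0.000 13.889 0.000
      vertex 0.000 0.000 24.912
      vertex 0.000 13.889 24.912
    endloop
  endfacet
endsolid part

The G0 Z moves step by Δz≈8.304 mm. Every layer's G1 loop is the same polygon, so the solid is a straight extrusion of it from z=0 to z≈24.9. Closing with flat bottom and top caps and triangulating gives 20 facets — an L-shaped prism: outer 14.8 × 13.9 mm, arm thicknesses ≈ 4.45 mm (horizontal) and 5.22 mm (vertical), extruded 24.9 mm in z.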